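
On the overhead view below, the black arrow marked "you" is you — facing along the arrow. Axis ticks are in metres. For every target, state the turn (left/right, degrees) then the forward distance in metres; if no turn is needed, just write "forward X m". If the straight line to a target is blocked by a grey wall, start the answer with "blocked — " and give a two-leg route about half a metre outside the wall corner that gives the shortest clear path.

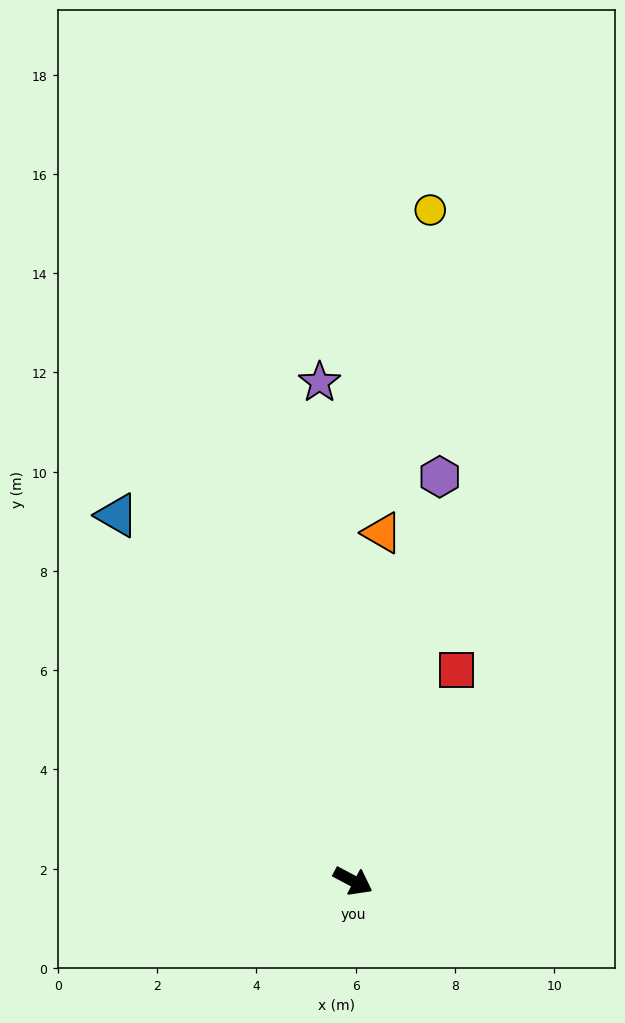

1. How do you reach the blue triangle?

turn left 151°, forward 8.8 m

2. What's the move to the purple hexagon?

turn left 106°, forward 8.3 m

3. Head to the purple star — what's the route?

turn left 122°, forward 10.1 m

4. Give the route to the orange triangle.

turn left 113°, forward 7.0 m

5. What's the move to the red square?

turn left 92°, forward 4.7 m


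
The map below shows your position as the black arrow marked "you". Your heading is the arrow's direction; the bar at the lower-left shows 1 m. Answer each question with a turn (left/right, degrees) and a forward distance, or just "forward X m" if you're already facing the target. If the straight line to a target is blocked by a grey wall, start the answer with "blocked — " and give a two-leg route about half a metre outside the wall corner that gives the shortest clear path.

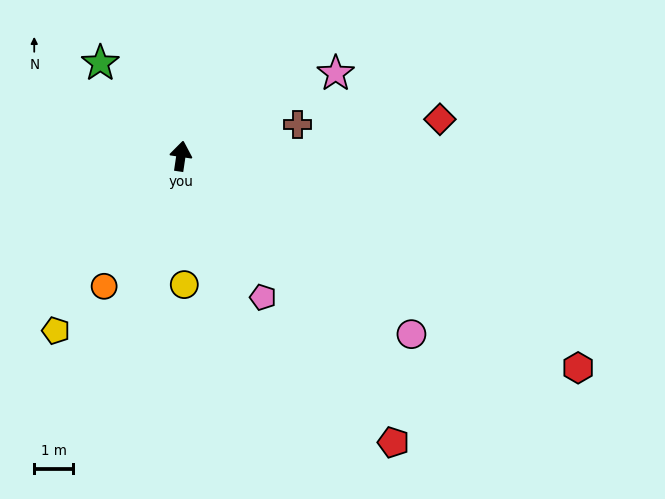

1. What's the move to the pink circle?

turn right 119°, forward 7.5 m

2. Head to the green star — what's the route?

turn left 49°, forward 3.2 m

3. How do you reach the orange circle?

turn left 158°, forward 3.9 m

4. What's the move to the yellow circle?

turn right 170°, forward 3.3 m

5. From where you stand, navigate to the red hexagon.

turn right 110°, forward 11.5 m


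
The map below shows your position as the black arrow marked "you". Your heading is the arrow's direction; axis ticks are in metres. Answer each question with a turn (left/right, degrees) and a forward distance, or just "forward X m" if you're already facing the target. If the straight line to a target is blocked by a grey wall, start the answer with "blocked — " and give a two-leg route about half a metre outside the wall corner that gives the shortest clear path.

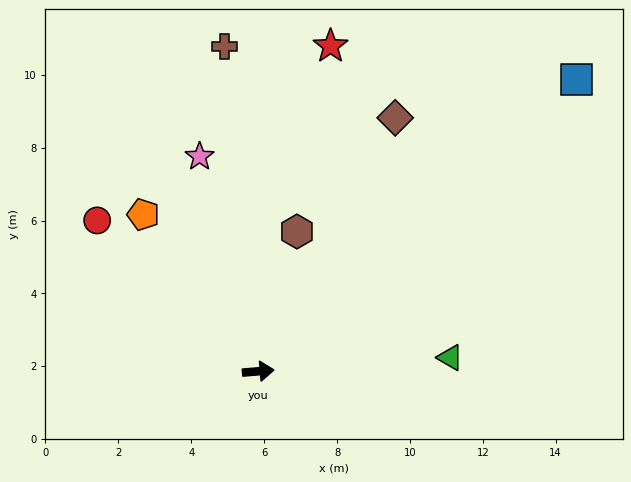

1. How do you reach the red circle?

turn left 132°, forward 6.1 m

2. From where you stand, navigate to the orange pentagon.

turn left 121°, forward 5.3 m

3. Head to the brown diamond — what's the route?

turn left 57°, forward 7.9 m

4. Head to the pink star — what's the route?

turn left 100°, forward 6.1 m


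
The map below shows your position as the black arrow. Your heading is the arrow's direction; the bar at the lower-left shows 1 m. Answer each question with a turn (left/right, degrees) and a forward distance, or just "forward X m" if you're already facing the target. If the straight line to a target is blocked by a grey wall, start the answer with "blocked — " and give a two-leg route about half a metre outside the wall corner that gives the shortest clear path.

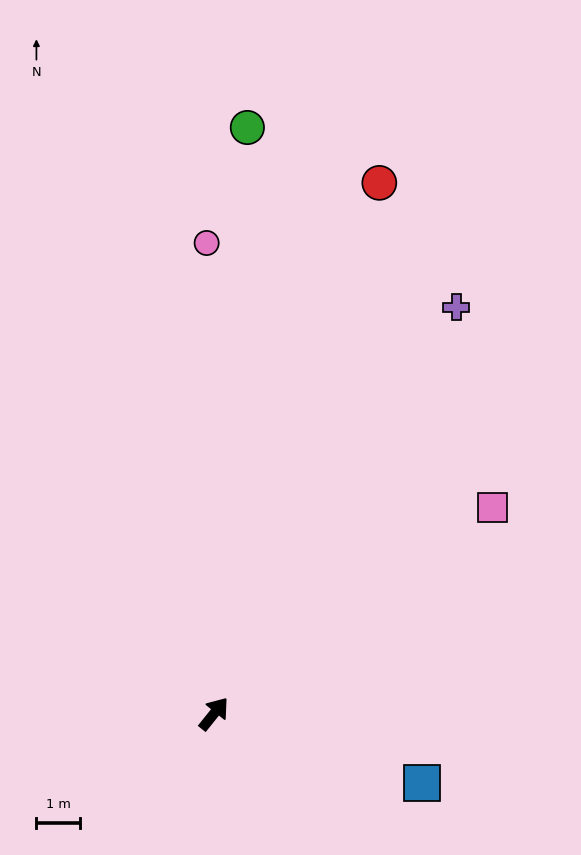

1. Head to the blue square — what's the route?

turn right 70°, forward 5.0 m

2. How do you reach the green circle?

turn left 36°, forward 13.5 m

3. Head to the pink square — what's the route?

turn right 15°, forward 8.0 m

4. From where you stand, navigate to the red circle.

turn left 21°, forward 12.8 m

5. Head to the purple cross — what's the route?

turn left 8°, forward 10.9 m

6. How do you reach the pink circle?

turn left 40°, forward 10.8 m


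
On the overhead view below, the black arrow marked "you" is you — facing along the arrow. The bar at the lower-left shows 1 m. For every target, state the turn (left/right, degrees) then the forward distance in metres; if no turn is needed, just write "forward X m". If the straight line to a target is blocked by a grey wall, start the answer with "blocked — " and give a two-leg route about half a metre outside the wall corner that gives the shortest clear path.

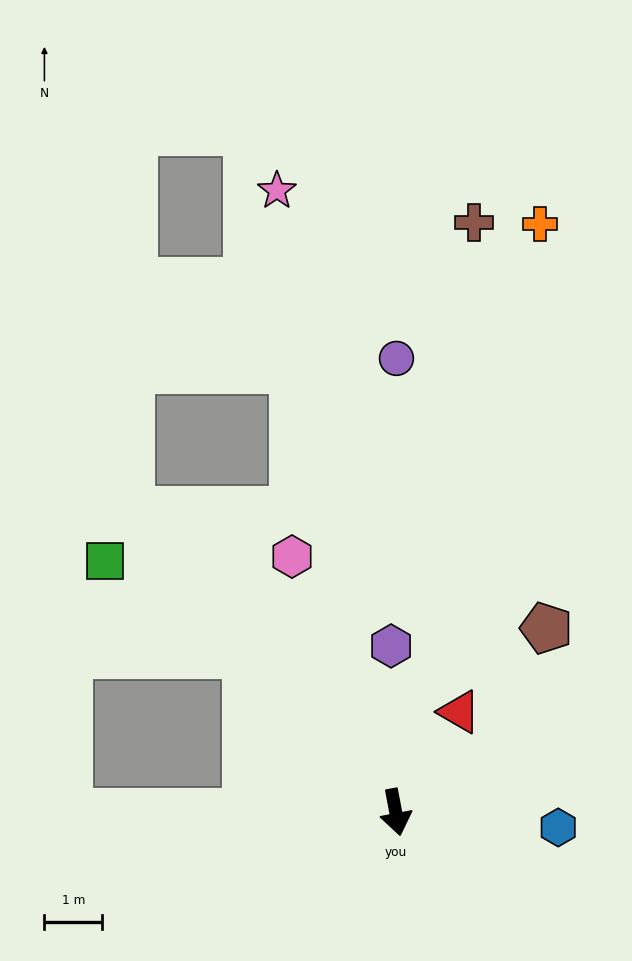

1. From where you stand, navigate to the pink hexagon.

turn right 169°, forward 4.8 m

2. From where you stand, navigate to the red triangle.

turn left 137°, forward 2.1 m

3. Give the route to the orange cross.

turn left 156°, forward 10.5 m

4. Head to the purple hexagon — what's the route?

turn left 171°, forward 2.9 m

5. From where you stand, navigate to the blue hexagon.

turn left 74°, forward 2.8 m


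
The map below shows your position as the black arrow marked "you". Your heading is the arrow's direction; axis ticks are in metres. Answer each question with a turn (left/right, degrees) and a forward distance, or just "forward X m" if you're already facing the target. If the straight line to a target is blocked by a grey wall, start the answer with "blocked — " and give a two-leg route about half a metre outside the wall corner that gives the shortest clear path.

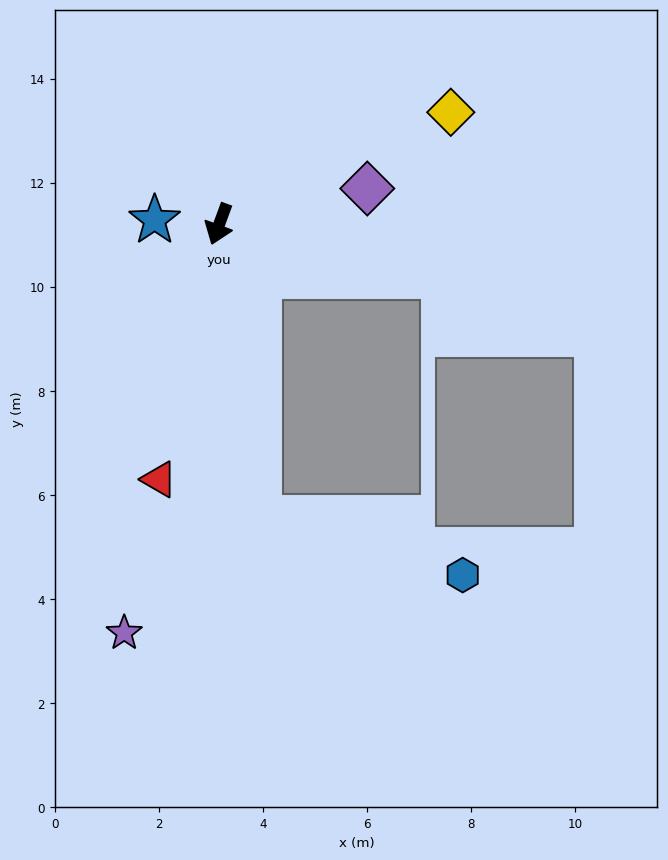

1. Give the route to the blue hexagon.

blocked — turn left 28°, forward 5.7 m, then turn left 66°, forward 4.1 m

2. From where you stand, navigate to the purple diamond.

turn left 124°, forward 2.9 m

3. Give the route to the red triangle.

turn left 7°, forward 5.0 m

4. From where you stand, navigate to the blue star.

turn right 73°, forward 1.2 m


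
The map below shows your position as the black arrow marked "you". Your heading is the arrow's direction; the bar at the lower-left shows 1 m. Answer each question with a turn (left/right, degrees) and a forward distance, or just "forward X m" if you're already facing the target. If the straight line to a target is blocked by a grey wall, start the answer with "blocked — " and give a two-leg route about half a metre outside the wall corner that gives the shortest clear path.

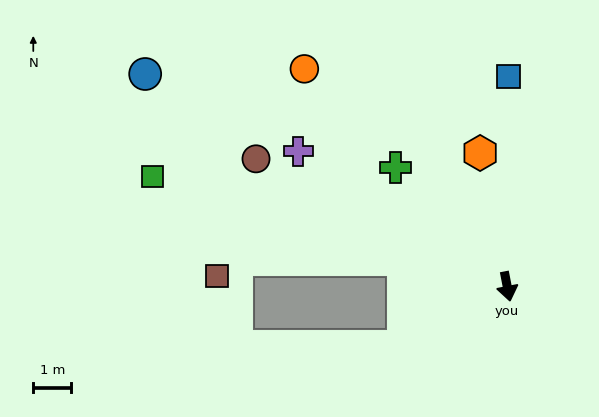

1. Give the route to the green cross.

turn right 148°, forward 4.3 m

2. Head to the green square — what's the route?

turn right 118°, forward 9.8 m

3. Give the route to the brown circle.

turn right 128°, forward 7.4 m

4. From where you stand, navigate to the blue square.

turn left 169°, forward 5.6 m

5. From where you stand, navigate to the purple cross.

turn right 134°, forward 6.6 m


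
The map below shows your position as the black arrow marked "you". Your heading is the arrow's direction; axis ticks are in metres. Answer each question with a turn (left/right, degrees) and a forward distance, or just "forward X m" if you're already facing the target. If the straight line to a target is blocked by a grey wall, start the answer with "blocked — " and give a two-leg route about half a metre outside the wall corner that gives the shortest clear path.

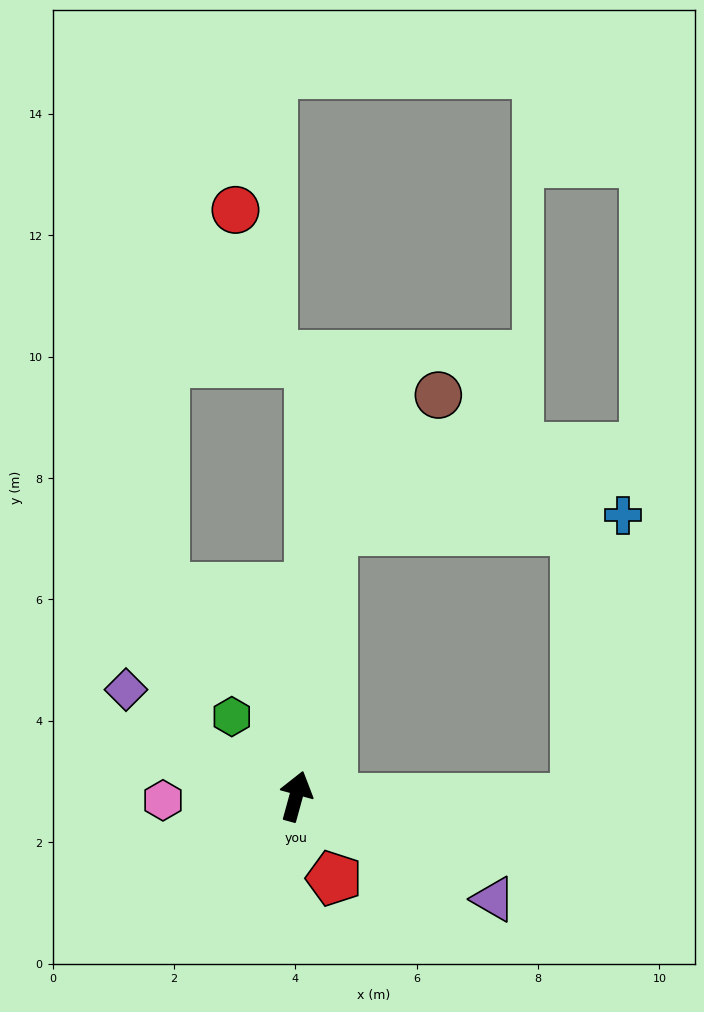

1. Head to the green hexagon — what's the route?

turn left 54°, forward 1.7 m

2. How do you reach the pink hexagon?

turn left 107°, forward 2.2 m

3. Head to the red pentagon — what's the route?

turn right 140°, forward 1.5 m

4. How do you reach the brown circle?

blocked — turn left 8°, forward 4.4 m, then turn right 31°, forward 2.8 m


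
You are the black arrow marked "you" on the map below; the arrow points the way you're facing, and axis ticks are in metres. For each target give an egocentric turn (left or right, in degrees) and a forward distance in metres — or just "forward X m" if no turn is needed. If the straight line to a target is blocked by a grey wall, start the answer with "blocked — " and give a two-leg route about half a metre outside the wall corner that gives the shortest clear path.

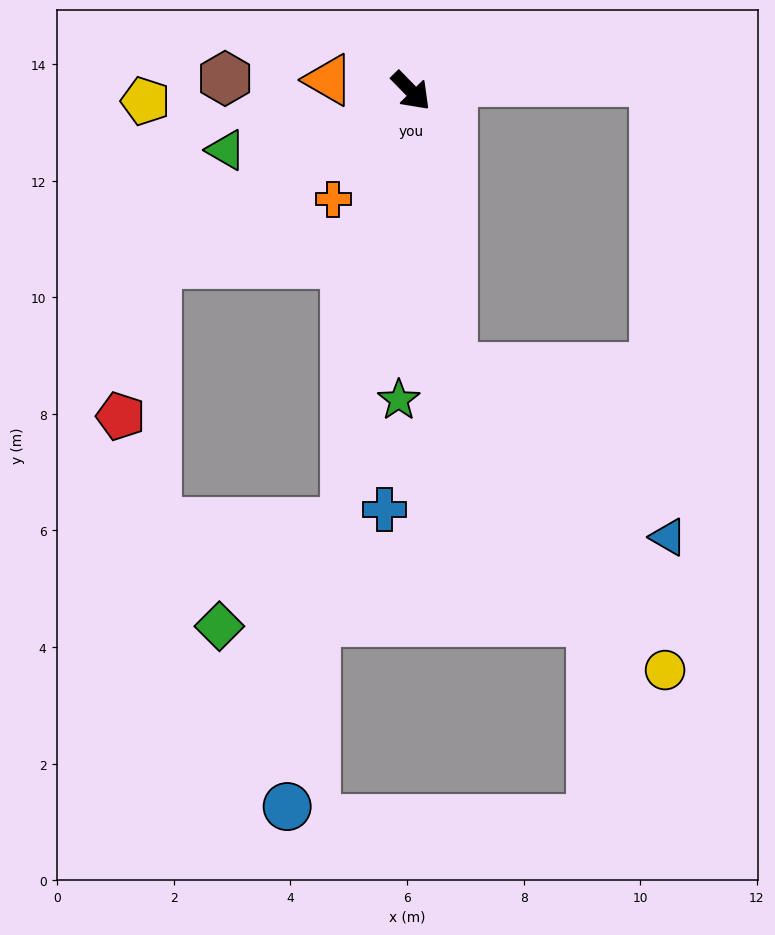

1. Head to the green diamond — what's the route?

blocked — turn right 53°, forward 7.5 m, then turn right 42°, forward 2.8 m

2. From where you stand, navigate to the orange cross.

turn right 80°, forward 2.3 m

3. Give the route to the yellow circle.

blocked — turn right 36°, forward 4.8 m, then turn left 27°, forward 6.3 m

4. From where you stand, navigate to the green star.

turn right 47°, forward 5.3 m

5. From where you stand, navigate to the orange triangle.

turn right 142°, forward 1.4 m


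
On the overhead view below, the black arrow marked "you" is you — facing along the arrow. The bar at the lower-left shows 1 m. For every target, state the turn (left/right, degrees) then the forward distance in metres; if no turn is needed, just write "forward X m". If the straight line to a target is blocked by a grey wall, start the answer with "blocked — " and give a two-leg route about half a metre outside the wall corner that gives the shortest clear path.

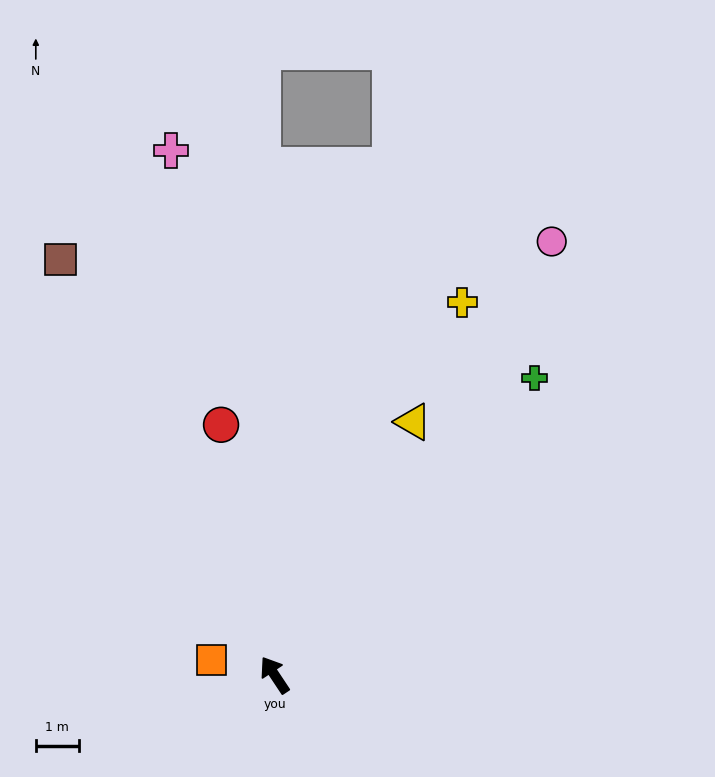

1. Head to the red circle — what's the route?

turn right 22°, forward 5.9 m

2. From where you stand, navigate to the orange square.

turn left 43°, forward 1.5 m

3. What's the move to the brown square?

turn right 6°, forward 10.8 m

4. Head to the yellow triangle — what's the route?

turn right 62°, forward 6.7 m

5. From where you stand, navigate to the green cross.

turn right 75°, forward 9.1 m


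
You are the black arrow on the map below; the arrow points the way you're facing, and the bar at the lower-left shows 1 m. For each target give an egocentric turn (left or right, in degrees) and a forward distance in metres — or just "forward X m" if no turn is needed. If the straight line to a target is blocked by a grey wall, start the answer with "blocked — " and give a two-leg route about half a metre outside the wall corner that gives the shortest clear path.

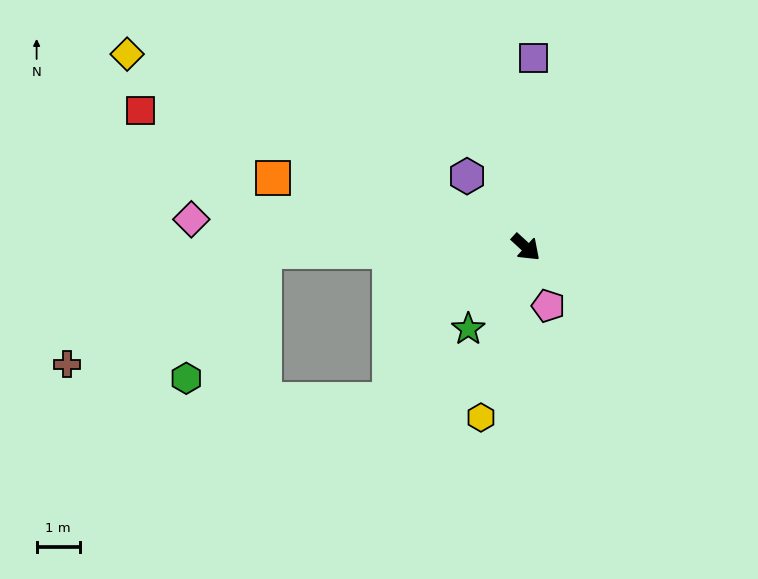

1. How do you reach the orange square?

turn right 153°, forward 6.0 m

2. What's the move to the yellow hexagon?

turn right 62°, forward 4.1 m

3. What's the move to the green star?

turn right 83°, forward 2.3 m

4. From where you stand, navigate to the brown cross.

blocked — turn right 137°, forward 6.1 m, then turn left 30°, forward 5.2 m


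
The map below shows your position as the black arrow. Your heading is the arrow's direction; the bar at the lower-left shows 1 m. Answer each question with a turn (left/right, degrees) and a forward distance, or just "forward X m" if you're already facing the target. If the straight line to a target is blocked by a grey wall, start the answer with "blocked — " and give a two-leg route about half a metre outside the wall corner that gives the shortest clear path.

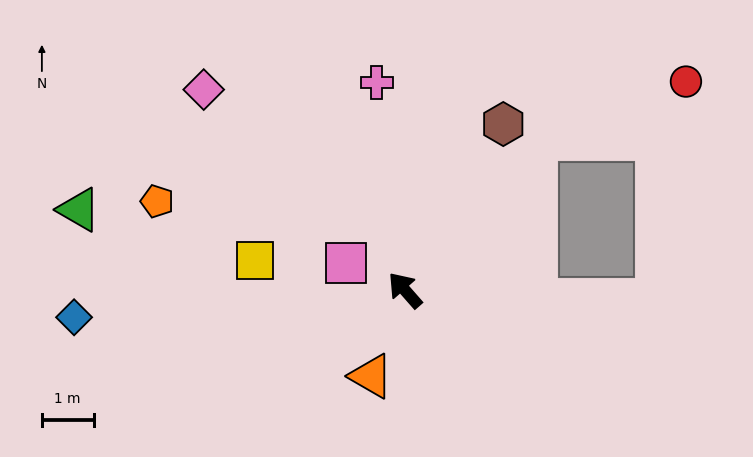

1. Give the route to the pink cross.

turn right 34°, forward 4.1 m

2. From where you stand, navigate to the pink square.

turn left 24°, forward 1.2 m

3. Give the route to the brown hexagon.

turn right 72°, forward 3.7 m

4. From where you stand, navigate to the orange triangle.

turn left 117°, forward 1.8 m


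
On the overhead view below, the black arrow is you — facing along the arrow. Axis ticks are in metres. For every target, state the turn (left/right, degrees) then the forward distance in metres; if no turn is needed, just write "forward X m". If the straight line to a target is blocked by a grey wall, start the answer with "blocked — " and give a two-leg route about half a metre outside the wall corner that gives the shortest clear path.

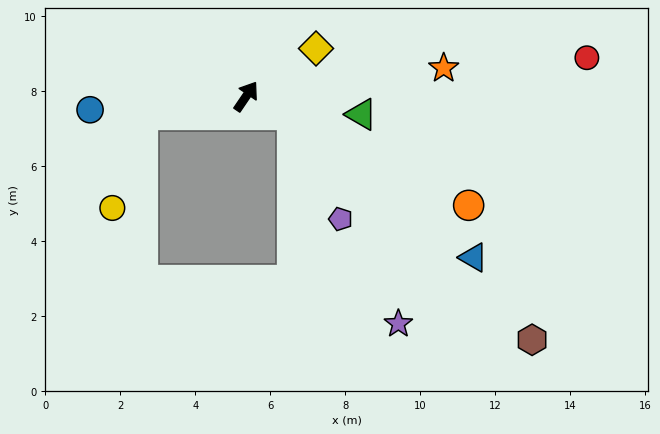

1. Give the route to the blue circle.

turn left 129°, forward 4.2 m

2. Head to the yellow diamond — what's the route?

turn right 21°, forward 2.3 m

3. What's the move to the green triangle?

turn right 65°, forward 3.1 m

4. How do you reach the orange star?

turn right 48°, forward 5.3 m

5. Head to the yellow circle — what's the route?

blocked — turn left 134°, forward 2.8 m, then turn left 63°, forward 2.6 m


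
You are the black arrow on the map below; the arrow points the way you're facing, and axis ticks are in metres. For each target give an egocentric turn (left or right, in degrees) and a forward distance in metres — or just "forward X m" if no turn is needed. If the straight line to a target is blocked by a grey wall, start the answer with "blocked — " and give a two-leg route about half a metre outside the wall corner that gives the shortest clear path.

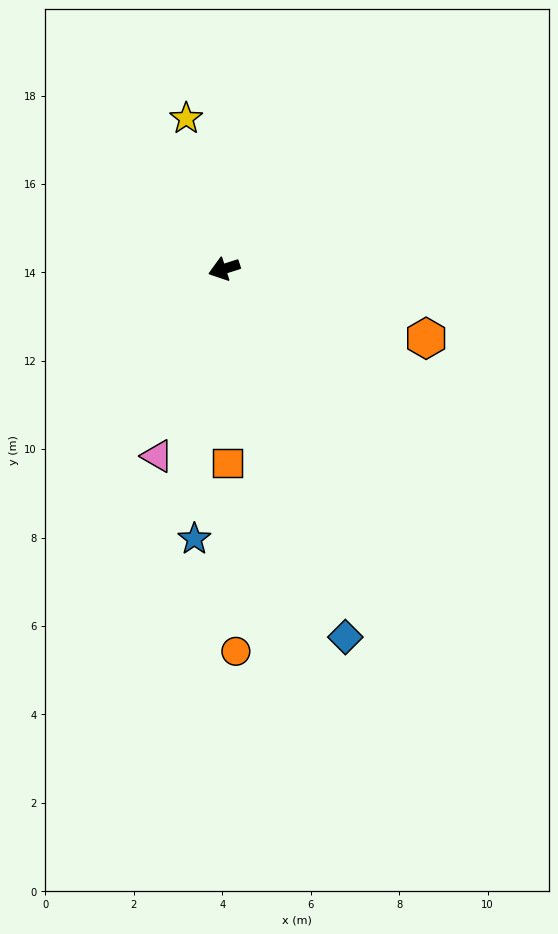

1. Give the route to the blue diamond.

turn left 91°, forward 8.8 m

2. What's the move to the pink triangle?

turn left 53°, forward 4.5 m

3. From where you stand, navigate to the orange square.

turn left 73°, forward 4.4 m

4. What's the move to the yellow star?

turn right 94°, forward 3.5 m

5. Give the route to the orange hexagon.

turn left 143°, forward 4.8 m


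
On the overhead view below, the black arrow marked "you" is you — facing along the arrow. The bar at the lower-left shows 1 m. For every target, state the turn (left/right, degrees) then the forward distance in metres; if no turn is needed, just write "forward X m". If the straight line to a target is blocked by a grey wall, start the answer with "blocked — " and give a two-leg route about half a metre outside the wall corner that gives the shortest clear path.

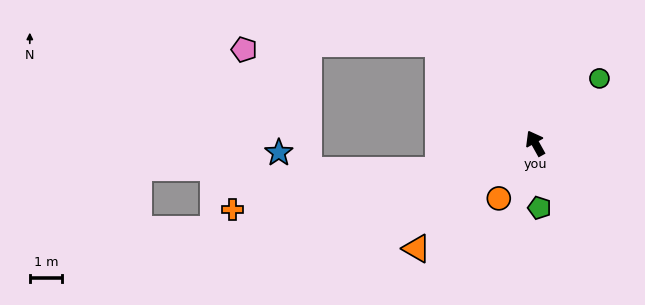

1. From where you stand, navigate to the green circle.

turn right 74°, forward 2.8 m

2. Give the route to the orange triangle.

turn left 102°, forward 4.9 m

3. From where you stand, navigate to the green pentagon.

turn left 155°, forward 2.0 m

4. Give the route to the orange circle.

turn left 117°, forward 2.0 m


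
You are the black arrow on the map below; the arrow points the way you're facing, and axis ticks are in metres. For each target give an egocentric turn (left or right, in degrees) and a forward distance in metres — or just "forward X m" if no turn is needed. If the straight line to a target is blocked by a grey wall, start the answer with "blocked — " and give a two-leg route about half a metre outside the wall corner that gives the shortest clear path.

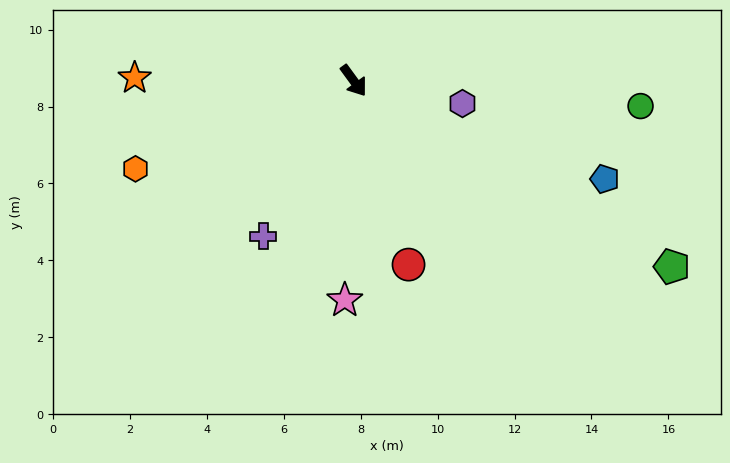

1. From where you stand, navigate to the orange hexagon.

turn right 104°, forward 6.1 m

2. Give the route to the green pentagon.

turn left 24°, forward 9.6 m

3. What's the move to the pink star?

turn right 38°, forward 5.7 m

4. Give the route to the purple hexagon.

turn left 42°, forward 2.9 m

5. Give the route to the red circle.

turn right 20°, forward 5.0 m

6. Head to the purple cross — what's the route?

turn right 66°, forward 4.7 m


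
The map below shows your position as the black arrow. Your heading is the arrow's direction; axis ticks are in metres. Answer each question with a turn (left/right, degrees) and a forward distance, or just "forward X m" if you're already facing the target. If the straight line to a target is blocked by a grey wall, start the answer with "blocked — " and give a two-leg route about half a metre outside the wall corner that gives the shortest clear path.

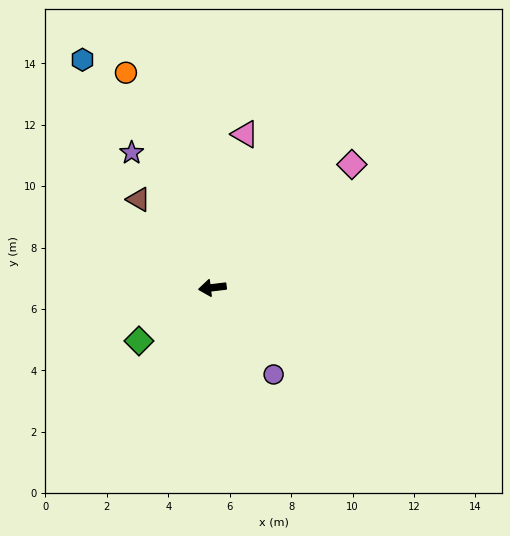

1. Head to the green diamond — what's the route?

turn left 29°, forward 3.0 m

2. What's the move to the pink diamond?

turn right 145°, forward 6.1 m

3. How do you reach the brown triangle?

turn right 57°, forward 3.7 m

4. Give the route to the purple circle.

turn left 118°, forward 3.5 m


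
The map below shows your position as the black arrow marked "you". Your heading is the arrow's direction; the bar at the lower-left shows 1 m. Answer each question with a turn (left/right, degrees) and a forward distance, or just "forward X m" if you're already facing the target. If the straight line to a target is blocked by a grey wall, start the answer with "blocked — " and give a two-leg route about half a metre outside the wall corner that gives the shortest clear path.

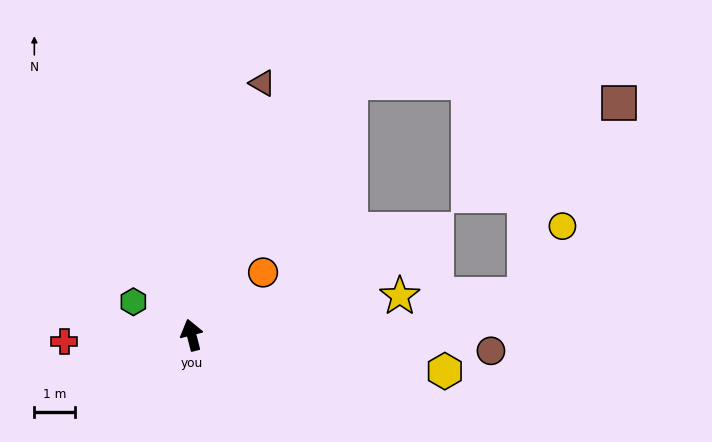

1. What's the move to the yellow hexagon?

turn right 112°, forward 6.2 m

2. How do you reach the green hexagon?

turn left 46°, forward 1.6 m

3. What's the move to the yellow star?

turn right 94°, forward 5.2 m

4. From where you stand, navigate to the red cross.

turn left 79°, forward 3.1 m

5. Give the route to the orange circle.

turn right 63°, forward 2.3 m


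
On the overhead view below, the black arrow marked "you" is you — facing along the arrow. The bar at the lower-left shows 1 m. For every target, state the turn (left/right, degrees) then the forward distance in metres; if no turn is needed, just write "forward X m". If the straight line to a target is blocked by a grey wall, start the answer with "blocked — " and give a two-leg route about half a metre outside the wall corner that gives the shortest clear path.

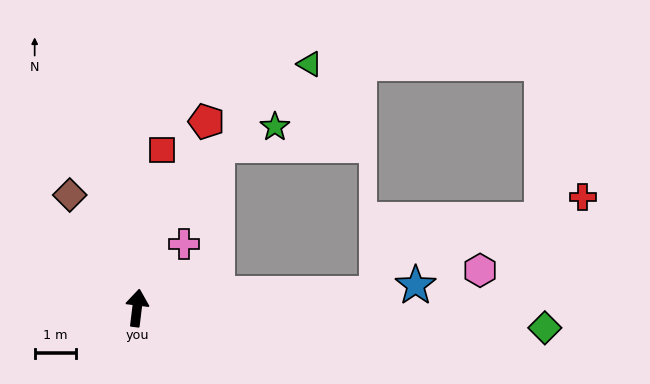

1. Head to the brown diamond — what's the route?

turn left 38°, forward 3.2 m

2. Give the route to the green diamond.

turn right 86°, forward 10.0 m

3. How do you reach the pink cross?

turn right 29°, forward 1.9 m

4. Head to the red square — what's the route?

forward 3.9 m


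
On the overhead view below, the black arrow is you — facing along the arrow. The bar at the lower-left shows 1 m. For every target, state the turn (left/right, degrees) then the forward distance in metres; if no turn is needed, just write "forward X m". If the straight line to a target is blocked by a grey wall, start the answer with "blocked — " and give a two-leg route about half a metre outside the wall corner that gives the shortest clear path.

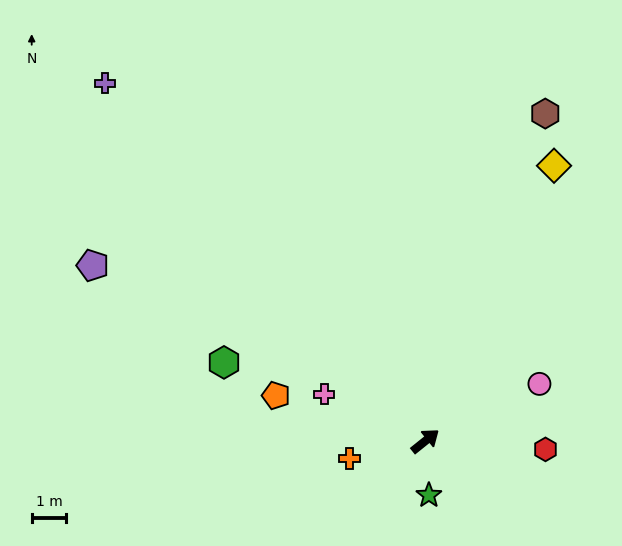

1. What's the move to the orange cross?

turn left 154°, forward 2.3 m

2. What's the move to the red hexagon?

turn right 43°, forward 3.5 m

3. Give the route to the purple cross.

turn left 93°, forward 14.0 m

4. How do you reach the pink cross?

turn left 116°, forward 3.2 m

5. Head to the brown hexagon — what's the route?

turn left 31°, forward 10.1 m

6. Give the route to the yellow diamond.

turn left 26°, forward 8.8 m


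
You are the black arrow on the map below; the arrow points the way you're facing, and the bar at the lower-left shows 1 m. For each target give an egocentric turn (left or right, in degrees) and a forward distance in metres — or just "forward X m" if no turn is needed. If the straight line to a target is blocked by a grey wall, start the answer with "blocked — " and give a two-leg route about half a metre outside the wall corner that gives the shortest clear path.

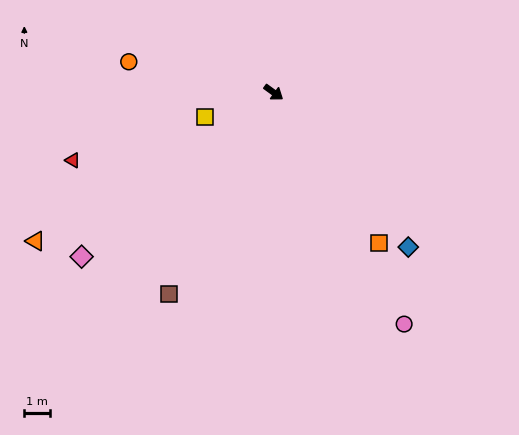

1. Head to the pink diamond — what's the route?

turn right 103°, forward 10.0 m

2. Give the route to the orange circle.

turn right 156°, forward 5.9 m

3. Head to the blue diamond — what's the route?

turn right 13°, forward 8.1 m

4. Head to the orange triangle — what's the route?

turn right 112°, forward 11.1 m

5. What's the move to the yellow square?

turn right 124°, forward 2.9 m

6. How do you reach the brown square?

turn right 81°, forward 9.0 m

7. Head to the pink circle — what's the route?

turn right 25°, forward 10.5 m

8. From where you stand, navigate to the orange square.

turn right 19°, forward 7.3 m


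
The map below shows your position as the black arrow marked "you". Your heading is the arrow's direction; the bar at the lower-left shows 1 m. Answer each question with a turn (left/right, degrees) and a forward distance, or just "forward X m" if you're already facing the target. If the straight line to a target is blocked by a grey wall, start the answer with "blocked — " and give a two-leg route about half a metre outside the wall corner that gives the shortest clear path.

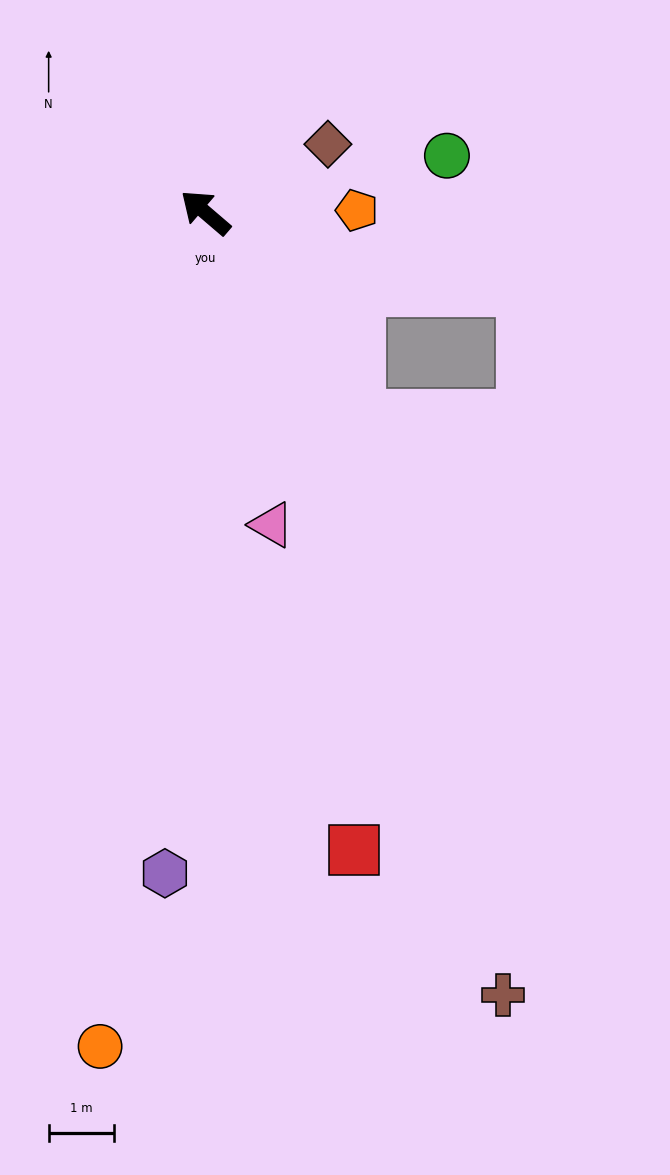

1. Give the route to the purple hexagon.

turn left 127°, forward 10.1 m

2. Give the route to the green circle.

turn right 126°, forward 3.8 m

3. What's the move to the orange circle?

turn left 123°, forward 12.8 m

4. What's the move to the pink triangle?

turn left 143°, forward 4.9 m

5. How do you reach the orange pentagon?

turn right 139°, forward 2.3 m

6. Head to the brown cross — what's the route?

turn left 151°, forward 12.8 m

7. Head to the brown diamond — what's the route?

turn right 110°, forward 2.1 m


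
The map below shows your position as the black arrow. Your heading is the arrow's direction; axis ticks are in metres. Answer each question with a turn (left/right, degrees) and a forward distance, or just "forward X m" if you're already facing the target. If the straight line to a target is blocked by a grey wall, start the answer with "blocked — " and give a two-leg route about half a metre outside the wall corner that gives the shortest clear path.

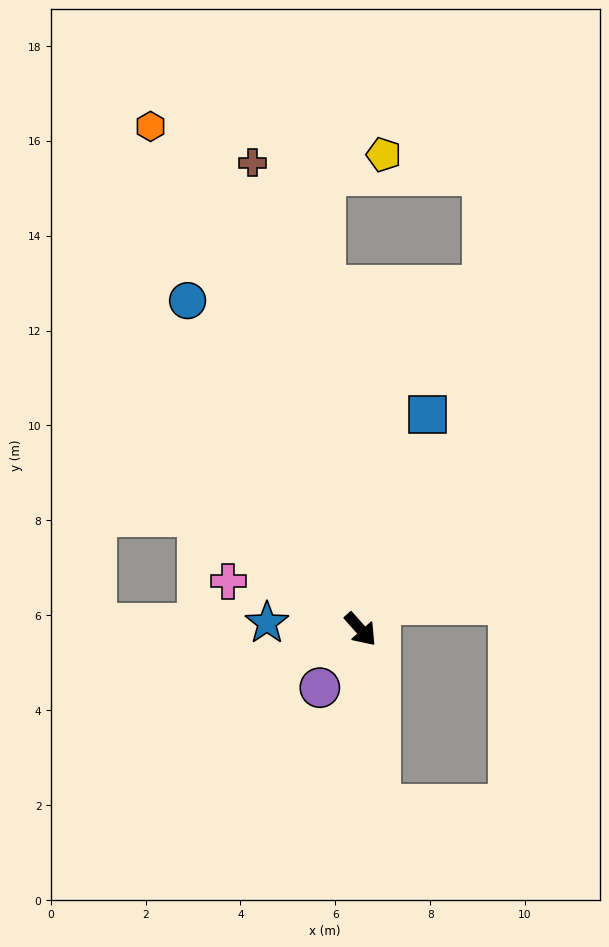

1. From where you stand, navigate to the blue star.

turn right 136°, forward 2.0 m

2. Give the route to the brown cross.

turn left 151°, forward 10.1 m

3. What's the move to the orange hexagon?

turn left 161°, forward 11.5 m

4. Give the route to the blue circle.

turn left 166°, forward 7.8 m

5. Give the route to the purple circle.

turn right 77°, forward 1.5 m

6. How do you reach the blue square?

turn left 121°, forward 4.7 m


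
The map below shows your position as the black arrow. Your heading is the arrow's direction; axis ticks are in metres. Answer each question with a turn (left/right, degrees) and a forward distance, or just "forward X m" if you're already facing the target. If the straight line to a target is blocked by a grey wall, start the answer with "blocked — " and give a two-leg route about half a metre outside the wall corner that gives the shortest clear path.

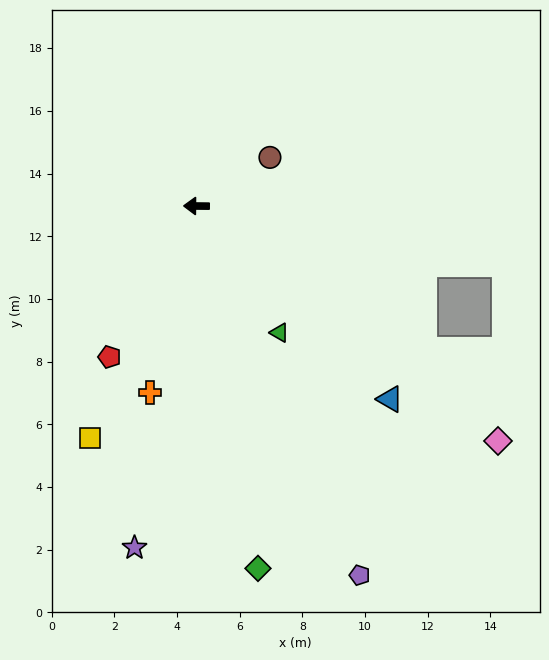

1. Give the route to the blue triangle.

turn left 136°, forward 8.7 m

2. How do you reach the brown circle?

turn right 146°, forward 2.8 m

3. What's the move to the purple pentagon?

turn left 114°, forward 12.9 m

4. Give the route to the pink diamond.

turn left 143°, forward 12.2 m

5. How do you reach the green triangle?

turn left 124°, forward 4.8 m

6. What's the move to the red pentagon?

turn left 61°, forward 5.6 m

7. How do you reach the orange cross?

turn left 77°, forward 6.1 m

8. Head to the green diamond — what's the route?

turn left 100°, forward 11.7 m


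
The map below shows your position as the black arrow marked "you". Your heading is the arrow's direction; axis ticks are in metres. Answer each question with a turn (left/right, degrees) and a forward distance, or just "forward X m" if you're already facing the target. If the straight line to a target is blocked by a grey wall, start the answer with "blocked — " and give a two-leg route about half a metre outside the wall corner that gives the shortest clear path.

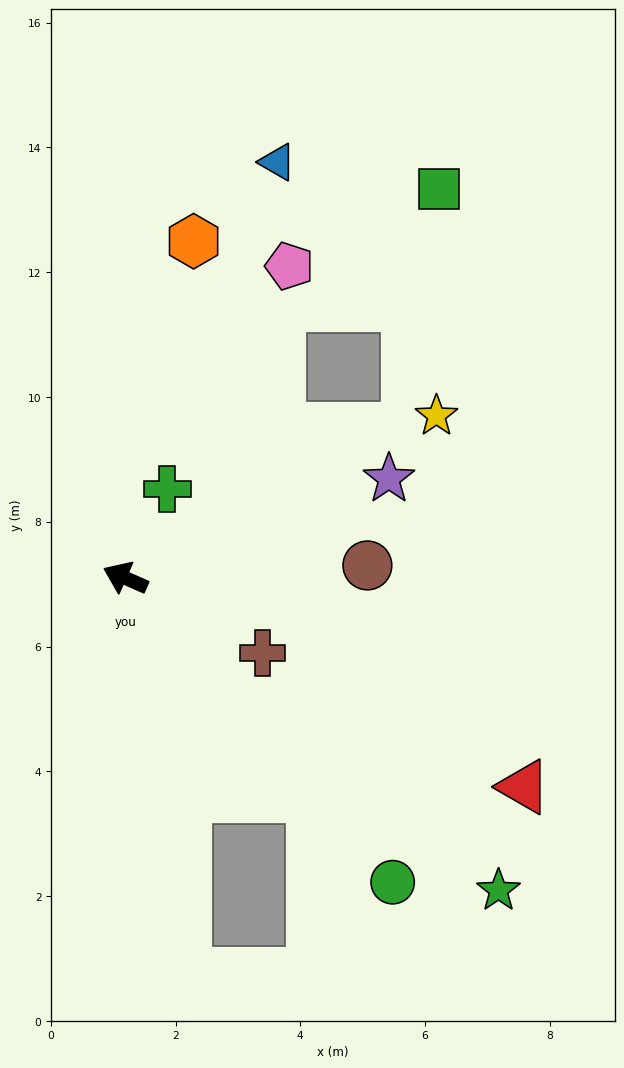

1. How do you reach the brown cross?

turn left 175°, forward 2.5 m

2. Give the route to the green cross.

turn right 92°, forward 1.6 m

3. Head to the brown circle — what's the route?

turn right 153°, forward 3.9 m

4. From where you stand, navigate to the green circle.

turn left 155°, forward 6.5 m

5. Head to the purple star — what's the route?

turn right 136°, forward 4.5 m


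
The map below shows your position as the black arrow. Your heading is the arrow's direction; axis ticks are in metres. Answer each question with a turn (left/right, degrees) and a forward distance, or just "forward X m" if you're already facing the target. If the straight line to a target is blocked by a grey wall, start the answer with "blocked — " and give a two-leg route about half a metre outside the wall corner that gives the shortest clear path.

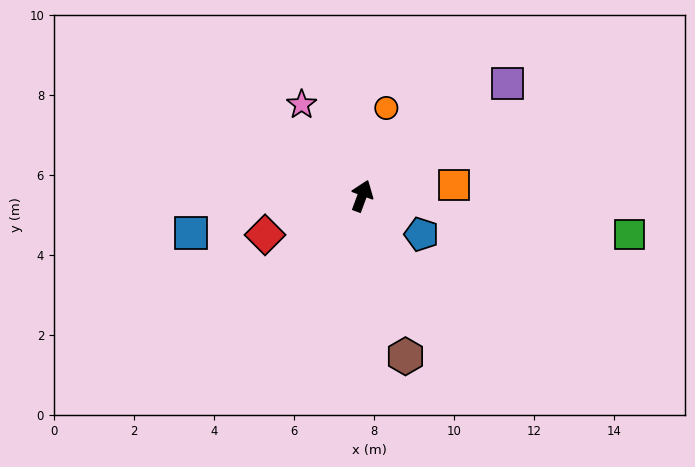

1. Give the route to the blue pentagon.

turn right 103°, forward 1.8 m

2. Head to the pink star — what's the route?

turn left 54°, forward 2.7 m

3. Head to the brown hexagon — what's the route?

turn right 145°, forward 4.2 m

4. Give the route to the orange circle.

turn left 5°, forward 2.3 m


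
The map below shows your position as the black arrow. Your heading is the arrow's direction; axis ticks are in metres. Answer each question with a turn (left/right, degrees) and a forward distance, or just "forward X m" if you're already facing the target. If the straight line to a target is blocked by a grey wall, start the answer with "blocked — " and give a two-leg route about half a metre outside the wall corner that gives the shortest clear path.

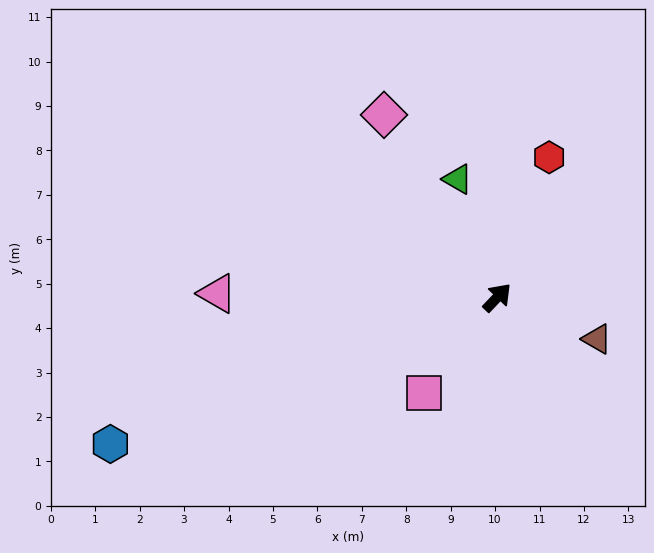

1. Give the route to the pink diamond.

turn left 75°, forward 4.8 m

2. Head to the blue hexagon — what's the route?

turn left 154°, forward 9.3 m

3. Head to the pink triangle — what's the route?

turn left 133°, forward 6.3 m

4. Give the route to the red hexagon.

turn left 23°, forward 3.4 m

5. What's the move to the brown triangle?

turn right 69°, forward 2.4 m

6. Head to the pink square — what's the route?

turn right 174°, forward 2.7 m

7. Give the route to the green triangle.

turn left 62°, forward 2.8 m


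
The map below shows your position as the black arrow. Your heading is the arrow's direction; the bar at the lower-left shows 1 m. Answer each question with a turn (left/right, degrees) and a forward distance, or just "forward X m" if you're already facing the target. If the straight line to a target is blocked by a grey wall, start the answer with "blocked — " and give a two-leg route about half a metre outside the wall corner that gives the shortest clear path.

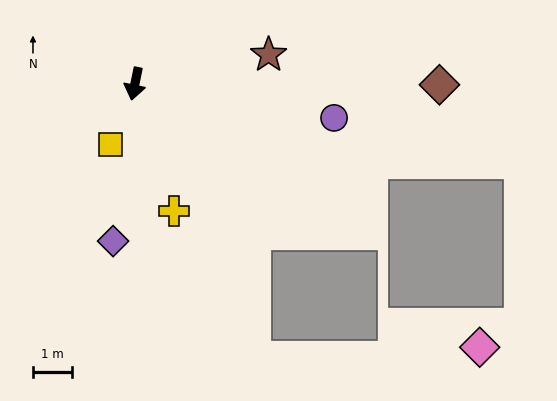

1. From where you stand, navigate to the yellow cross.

turn left 29°, forward 3.4 m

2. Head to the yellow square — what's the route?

turn right 10°, forward 1.7 m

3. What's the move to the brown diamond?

turn left 101°, forward 7.7 m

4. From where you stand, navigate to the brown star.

turn left 114°, forward 3.5 m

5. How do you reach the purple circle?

turn left 92°, forward 5.1 m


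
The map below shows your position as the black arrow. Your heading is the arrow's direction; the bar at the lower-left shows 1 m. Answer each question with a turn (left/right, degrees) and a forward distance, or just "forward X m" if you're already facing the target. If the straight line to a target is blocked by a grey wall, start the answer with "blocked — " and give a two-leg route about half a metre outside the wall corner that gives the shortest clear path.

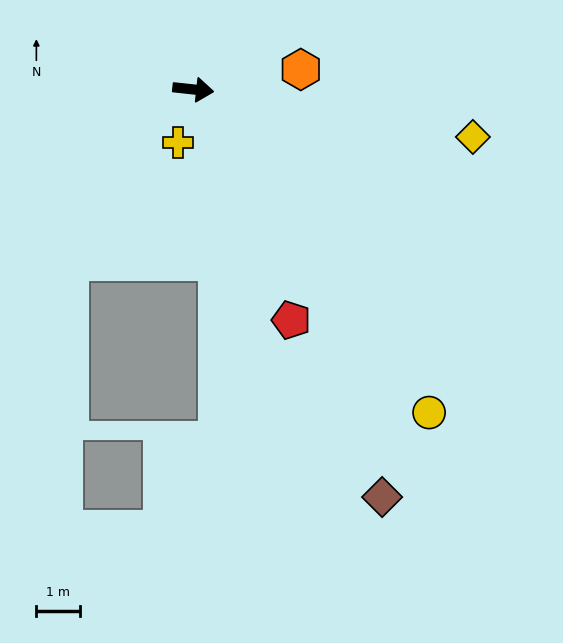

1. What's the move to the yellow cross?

turn right 100°, forward 1.3 m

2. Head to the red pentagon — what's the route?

turn right 61°, forward 5.7 m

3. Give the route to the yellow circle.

turn right 48°, forward 9.1 m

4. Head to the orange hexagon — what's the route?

turn left 17°, forward 2.5 m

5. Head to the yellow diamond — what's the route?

turn right 3°, forward 6.4 m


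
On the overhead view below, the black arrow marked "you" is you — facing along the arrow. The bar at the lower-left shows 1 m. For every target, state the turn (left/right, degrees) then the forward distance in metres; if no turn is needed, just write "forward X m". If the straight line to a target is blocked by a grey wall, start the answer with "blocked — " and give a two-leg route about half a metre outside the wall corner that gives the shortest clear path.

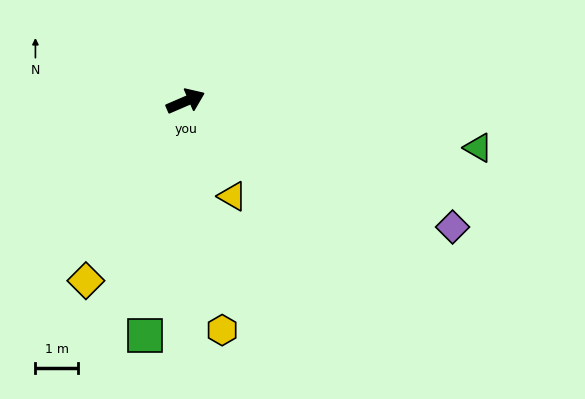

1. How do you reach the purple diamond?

turn right 49°, forward 7.0 m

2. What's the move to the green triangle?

turn right 32°, forward 7.0 m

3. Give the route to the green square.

turn right 123°, forward 5.6 m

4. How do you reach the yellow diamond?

turn right 142°, forward 4.8 m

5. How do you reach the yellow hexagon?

turn right 104°, forward 5.5 m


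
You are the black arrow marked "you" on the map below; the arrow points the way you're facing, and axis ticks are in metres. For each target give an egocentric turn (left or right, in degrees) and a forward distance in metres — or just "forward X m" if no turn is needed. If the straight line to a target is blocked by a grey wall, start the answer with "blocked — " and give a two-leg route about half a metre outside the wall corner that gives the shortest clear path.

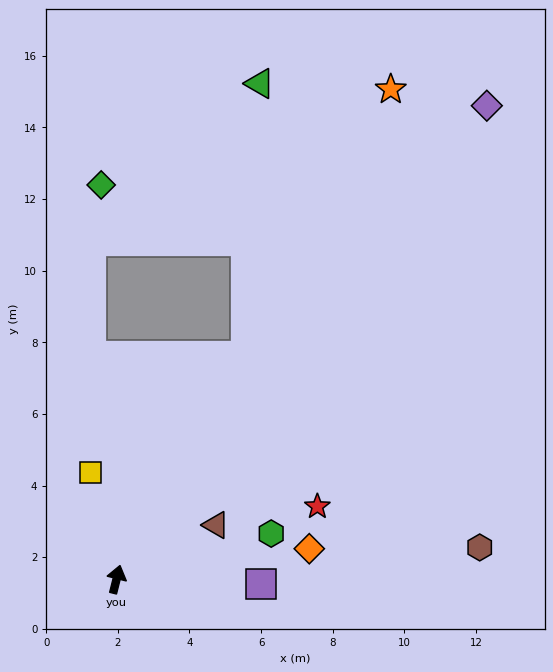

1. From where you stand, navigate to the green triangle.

blocked — turn right 16°, forward 7.2 m, then turn left 27°, forward 7.6 m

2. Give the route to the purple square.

turn right 78°, forward 4.0 m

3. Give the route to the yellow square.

turn left 28°, forward 3.1 m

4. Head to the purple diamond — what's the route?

turn right 24°, forward 16.8 m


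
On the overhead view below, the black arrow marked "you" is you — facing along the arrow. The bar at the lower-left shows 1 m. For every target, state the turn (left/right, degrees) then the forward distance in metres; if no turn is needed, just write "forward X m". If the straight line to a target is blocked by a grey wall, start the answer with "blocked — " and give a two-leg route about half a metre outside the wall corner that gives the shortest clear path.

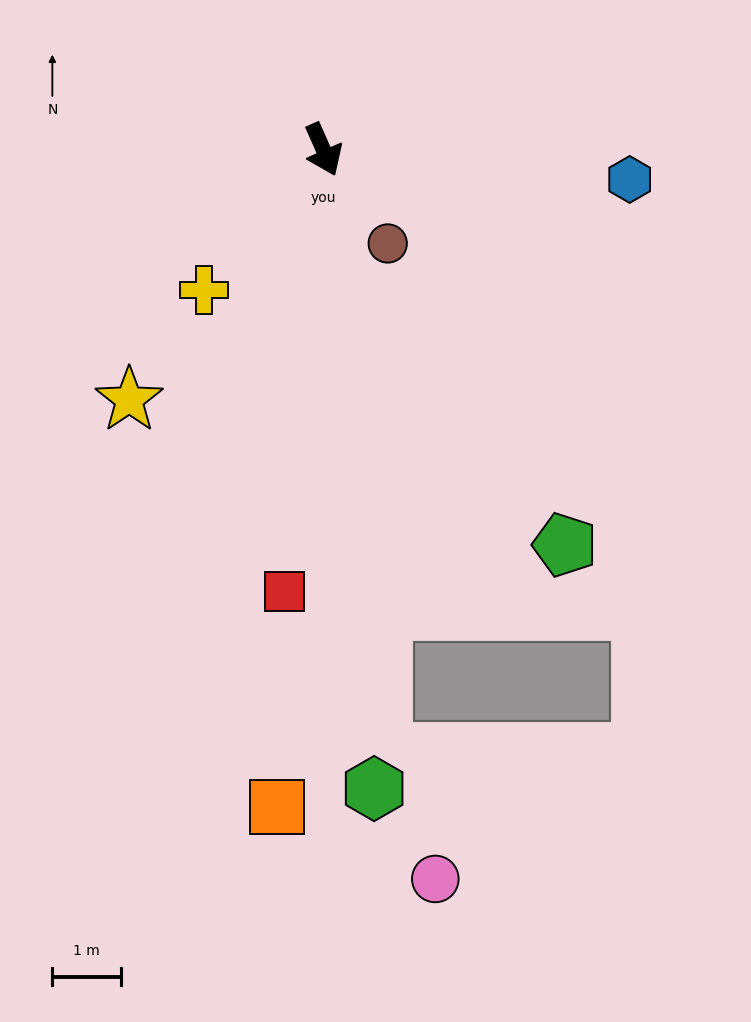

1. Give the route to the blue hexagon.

turn left 61°, forward 4.5 m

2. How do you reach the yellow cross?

turn right 64°, forward 2.7 m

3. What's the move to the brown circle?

turn left 11°, forward 1.7 m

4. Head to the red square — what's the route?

turn right 29°, forward 6.5 m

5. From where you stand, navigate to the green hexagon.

turn right 19°, forward 9.3 m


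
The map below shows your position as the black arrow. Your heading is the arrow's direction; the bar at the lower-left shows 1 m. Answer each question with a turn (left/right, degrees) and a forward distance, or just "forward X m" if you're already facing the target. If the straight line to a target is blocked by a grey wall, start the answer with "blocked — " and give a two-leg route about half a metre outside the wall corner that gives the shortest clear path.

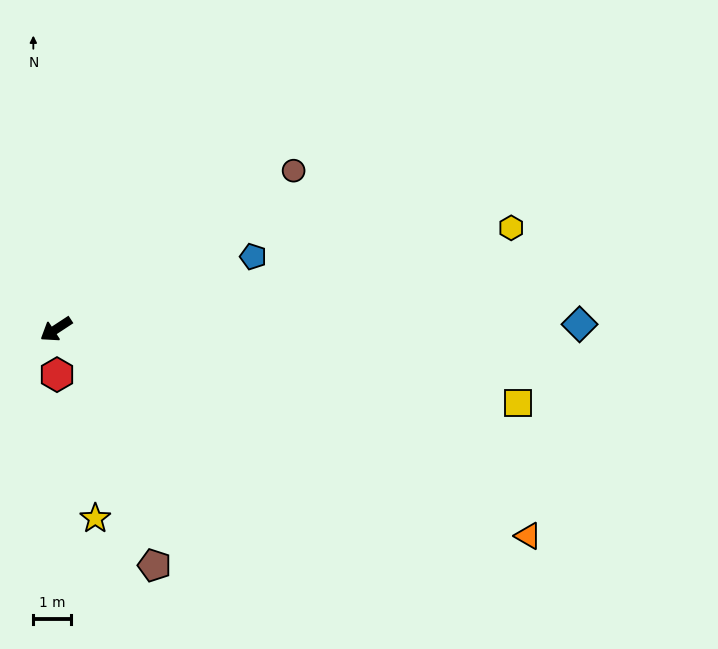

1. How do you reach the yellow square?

turn left 138°, forward 12.6 m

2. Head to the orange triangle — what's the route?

turn left 123°, forward 13.9 m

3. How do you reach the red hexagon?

turn left 58°, forward 1.2 m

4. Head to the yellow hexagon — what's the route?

turn left 159°, forward 12.5 m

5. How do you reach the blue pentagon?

turn left 167°, forward 5.6 m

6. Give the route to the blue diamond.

turn left 147°, forward 14.1 m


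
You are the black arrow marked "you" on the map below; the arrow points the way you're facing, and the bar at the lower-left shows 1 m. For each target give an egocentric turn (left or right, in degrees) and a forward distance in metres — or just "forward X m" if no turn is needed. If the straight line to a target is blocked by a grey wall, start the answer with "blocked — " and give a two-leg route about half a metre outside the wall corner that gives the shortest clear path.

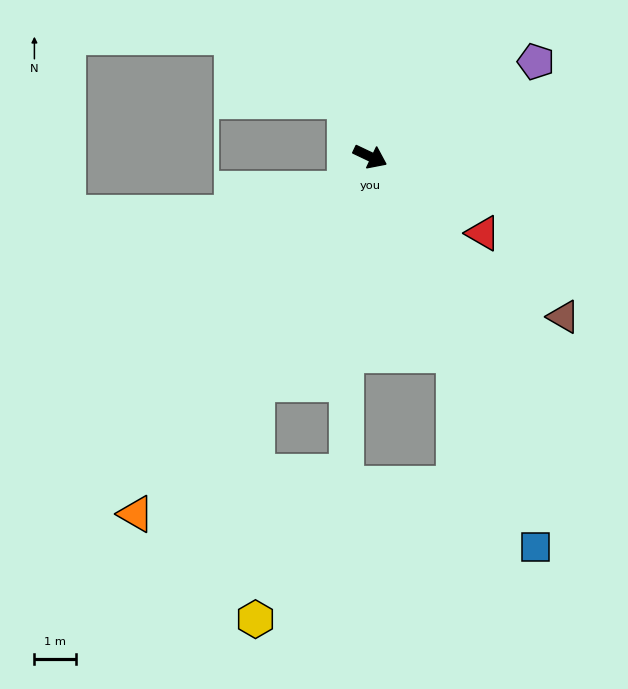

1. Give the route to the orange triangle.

turn right 98°, forward 10.2 m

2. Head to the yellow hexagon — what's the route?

blocked — turn right 91°, forward 6.0 m, then turn left 26°, forward 5.6 m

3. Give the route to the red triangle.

turn right 9°, forward 3.2 m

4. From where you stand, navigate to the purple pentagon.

turn left 55°, forward 4.5 m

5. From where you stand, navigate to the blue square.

turn right 42°, forward 10.1 m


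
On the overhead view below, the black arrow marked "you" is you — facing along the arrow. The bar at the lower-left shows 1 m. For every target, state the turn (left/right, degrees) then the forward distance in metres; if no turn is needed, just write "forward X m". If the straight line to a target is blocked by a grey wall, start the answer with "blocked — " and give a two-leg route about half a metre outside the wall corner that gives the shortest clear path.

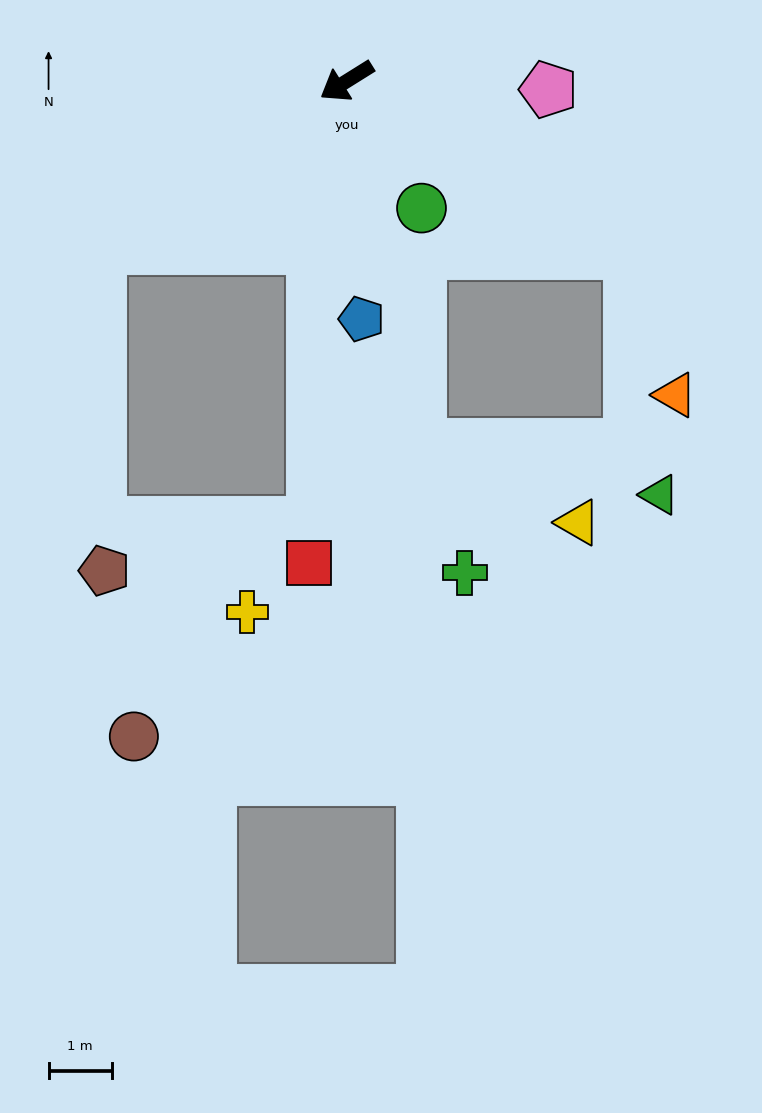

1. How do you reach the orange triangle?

blocked — turn left 117°, forward 5.2 m, then turn right 42°, forward 2.4 m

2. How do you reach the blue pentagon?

turn left 62°, forward 3.8 m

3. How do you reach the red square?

turn left 53°, forward 7.6 m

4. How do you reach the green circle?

turn left 89°, forward 2.3 m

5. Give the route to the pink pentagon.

turn left 146°, forward 3.2 m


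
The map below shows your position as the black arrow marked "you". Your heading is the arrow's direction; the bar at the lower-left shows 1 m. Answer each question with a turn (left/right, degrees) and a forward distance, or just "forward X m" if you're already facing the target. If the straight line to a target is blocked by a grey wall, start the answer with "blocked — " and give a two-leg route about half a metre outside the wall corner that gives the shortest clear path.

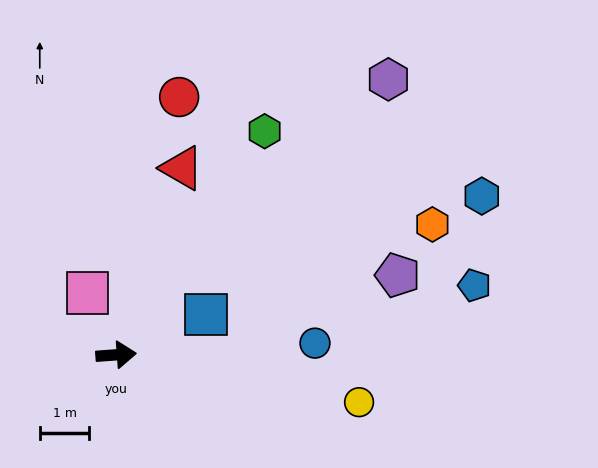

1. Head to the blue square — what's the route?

turn left 20°, forward 2.0 m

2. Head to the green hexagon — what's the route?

turn left 52°, forward 5.4 m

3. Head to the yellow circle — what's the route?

turn right 15°, forward 5.0 m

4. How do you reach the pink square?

turn left 111°, forward 1.4 m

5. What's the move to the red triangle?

turn left 66°, forward 4.0 m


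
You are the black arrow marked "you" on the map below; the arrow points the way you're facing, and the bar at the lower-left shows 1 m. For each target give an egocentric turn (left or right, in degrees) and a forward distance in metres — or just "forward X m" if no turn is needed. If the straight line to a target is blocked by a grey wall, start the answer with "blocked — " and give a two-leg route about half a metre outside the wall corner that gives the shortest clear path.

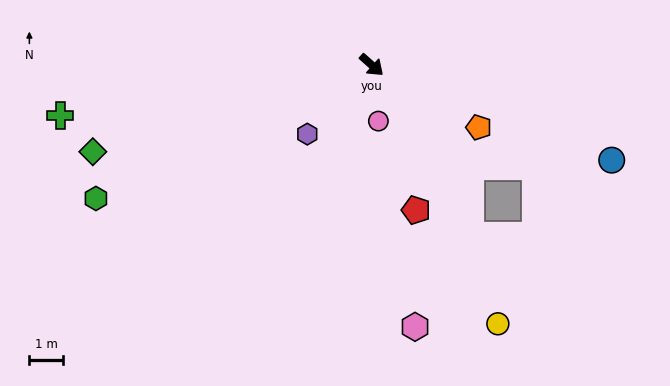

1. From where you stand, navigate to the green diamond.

turn right 121°, forward 8.8 m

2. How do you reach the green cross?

turn right 129°, forward 9.5 m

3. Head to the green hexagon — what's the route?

turn right 113°, forward 9.2 m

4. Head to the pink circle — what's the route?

turn right 42°, forward 1.7 m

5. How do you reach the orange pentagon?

turn left 11°, forward 3.7 m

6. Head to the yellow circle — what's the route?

turn right 22°, forward 8.7 m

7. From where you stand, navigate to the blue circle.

turn left 20°, forward 7.8 m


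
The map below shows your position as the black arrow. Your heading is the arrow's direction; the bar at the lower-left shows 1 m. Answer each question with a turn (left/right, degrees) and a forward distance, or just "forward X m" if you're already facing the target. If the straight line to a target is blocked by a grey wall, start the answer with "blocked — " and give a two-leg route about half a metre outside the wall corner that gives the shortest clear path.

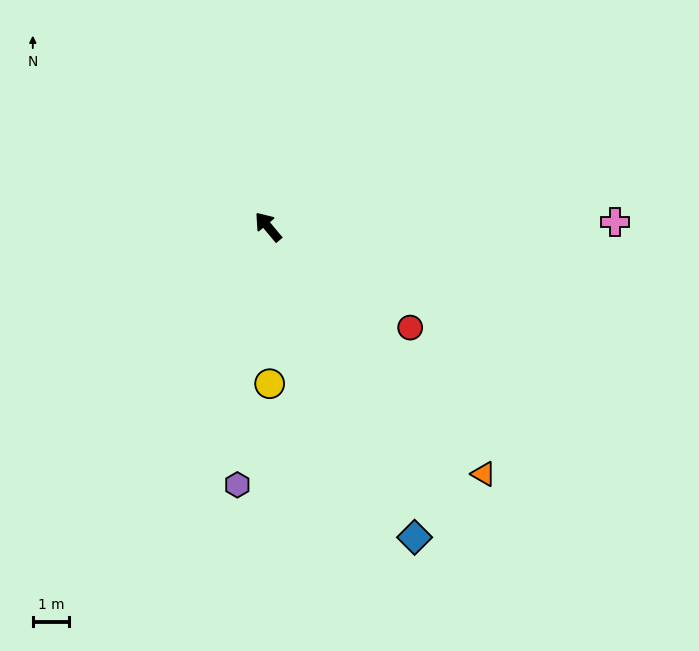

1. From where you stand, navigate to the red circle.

turn right 165°, forward 4.8 m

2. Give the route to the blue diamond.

turn left 165°, forward 9.4 m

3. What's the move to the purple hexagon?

turn left 133°, forward 7.1 m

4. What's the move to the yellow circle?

turn left 141°, forward 4.3 m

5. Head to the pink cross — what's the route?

turn right 129°, forward 9.5 m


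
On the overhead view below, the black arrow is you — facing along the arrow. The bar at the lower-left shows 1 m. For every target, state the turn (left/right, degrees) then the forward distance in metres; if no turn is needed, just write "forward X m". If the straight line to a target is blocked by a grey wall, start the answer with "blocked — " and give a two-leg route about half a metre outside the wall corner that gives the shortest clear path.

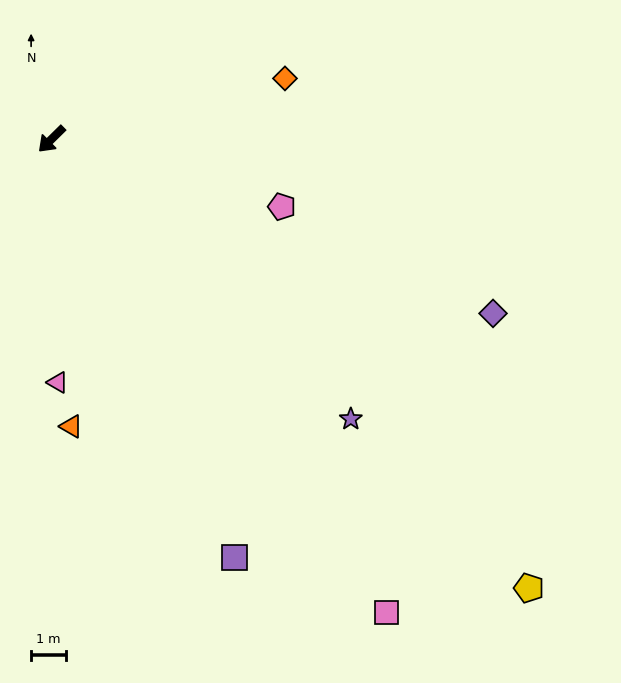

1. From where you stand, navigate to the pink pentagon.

turn left 119°, forward 6.9 m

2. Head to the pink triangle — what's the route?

turn left 47°, forward 7.0 m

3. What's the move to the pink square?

turn left 81°, forward 16.6 m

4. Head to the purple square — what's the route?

turn left 69°, forward 13.1 m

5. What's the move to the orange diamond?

turn left 150°, forward 6.9 m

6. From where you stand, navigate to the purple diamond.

turn left 114°, forward 13.6 m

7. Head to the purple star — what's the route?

turn left 92°, forward 11.8 m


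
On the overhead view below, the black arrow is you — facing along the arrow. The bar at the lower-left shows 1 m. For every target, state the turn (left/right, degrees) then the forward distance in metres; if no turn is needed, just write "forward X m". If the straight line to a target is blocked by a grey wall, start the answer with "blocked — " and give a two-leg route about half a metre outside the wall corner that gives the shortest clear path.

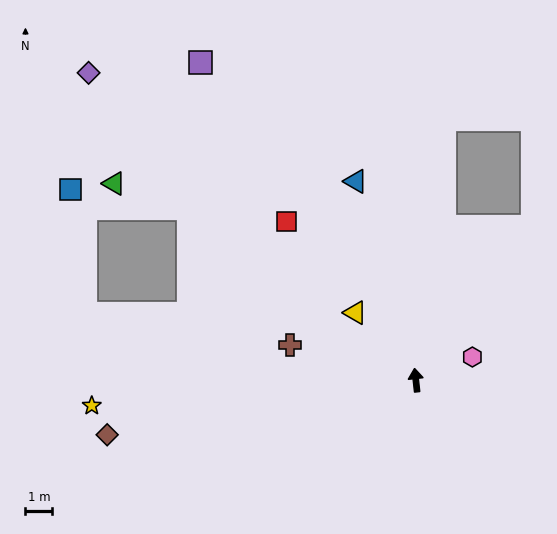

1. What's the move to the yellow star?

turn left 88°, forward 12.0 m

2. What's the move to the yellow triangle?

turn left 36°, forward 3.4 m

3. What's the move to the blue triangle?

turn left 11°, forward 7.7 m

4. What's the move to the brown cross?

turn left 68°, forward 4.8 m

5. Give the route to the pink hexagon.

turn right 74°, forward 2.3 m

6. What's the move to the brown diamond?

turn left 94°, forward 11.6 m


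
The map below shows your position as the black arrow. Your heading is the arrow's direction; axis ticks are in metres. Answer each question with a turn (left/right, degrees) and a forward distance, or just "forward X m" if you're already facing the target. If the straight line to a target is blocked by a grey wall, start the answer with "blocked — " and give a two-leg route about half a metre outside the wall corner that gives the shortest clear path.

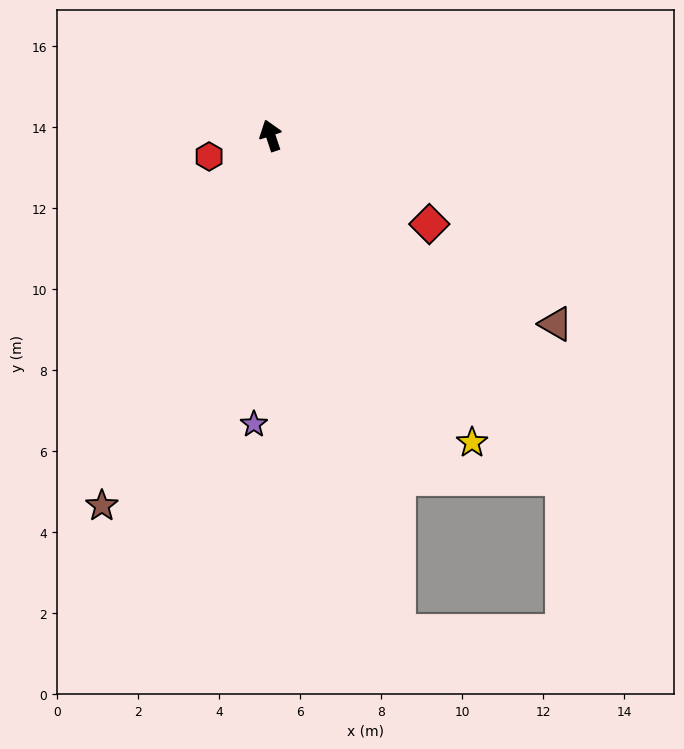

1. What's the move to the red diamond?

turn right 138°, forward 4.5 m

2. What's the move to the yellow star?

turn right 165°, forward 9.1 m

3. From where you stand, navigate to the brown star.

turn left 137°, forward 10.1 m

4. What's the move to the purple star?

turn left 158°, forward 7.1 m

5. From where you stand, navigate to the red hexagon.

turn left 90°, forward 1.6 m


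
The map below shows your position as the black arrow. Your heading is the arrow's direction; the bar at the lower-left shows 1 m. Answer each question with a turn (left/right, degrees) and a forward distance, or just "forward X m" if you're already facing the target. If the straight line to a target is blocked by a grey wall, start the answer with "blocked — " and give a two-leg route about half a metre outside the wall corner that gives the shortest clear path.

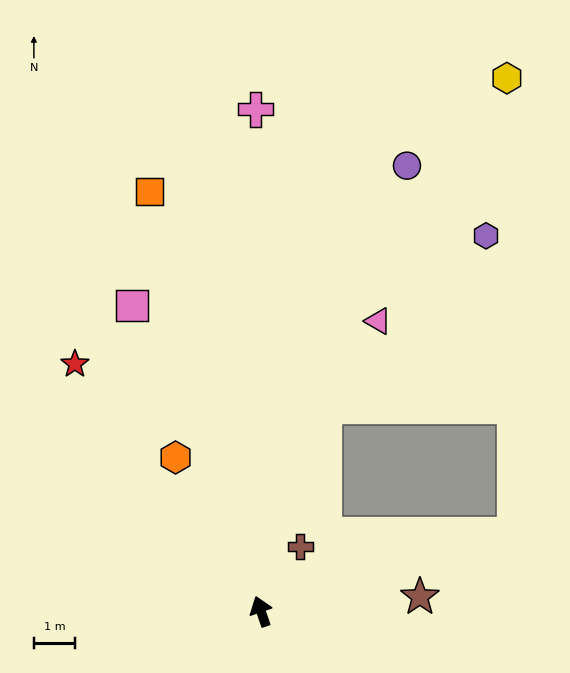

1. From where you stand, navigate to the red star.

turn left 18°, forward 7.5 m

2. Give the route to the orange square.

turn right 4°, forward 10.5 m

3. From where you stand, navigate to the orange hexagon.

turn left 10°, forward 4.2 m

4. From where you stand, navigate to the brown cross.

turn right 50°, forward 1.8 m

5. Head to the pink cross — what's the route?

turn right 18°, forward 12.1 m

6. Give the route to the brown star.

turn right 104°, forward 3.8 m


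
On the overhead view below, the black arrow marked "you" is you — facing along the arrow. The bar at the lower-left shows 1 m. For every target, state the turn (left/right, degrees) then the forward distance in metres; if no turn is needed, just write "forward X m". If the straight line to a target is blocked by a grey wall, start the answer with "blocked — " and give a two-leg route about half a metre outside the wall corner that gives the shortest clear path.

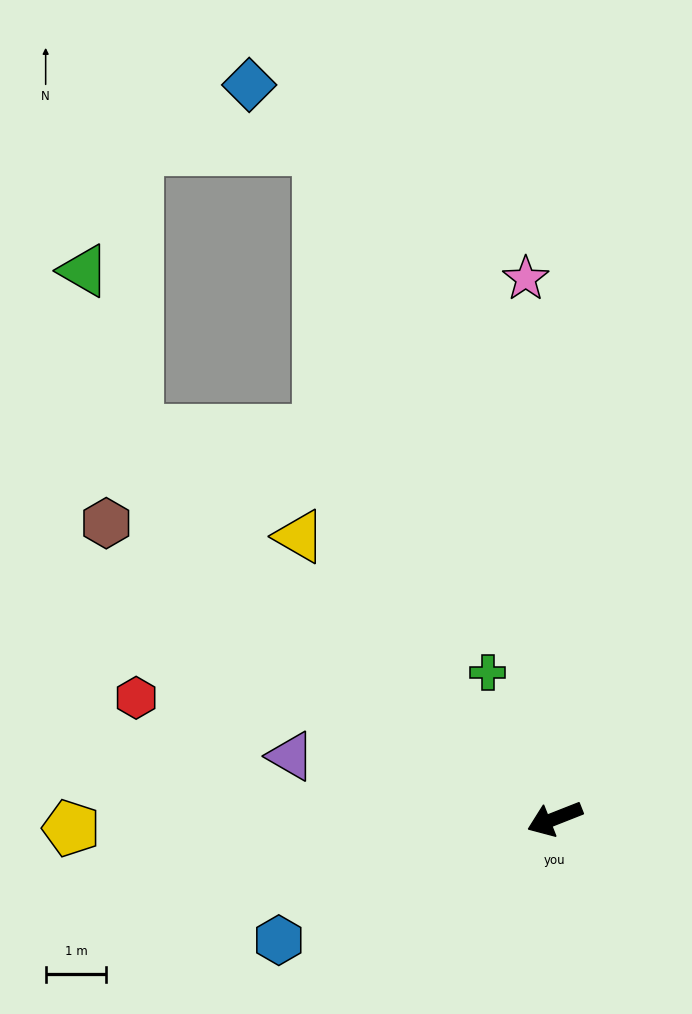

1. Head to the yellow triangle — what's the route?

turn right 69°, forward 6.3 m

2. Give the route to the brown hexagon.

turn right 55°, forward 8.9 m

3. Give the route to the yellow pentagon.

turn right 20°, forward 8.0 m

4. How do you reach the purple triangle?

turn right 35°, forward 4.5 m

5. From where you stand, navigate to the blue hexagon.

turn left 2°, forward 5.0 m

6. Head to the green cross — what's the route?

turn right 87°, forward 2.7 m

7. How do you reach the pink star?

turn right 108°, forward 8.9 m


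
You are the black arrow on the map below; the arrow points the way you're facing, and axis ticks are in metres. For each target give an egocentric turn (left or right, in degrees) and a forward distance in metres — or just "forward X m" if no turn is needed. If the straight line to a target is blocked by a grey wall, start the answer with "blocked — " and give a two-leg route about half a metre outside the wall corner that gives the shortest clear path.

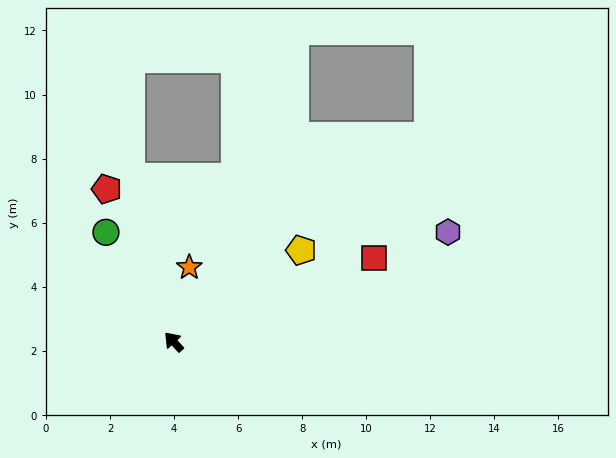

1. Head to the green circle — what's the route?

turn right 11°, forward 4.0 m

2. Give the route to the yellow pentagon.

turn right 97°, forward 4.9 m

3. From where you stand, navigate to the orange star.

turn right 54°, forward 2.4 m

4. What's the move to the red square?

turn right 110°, forward 6.8 m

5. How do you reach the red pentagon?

turn right 19°, forward 5.2 m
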